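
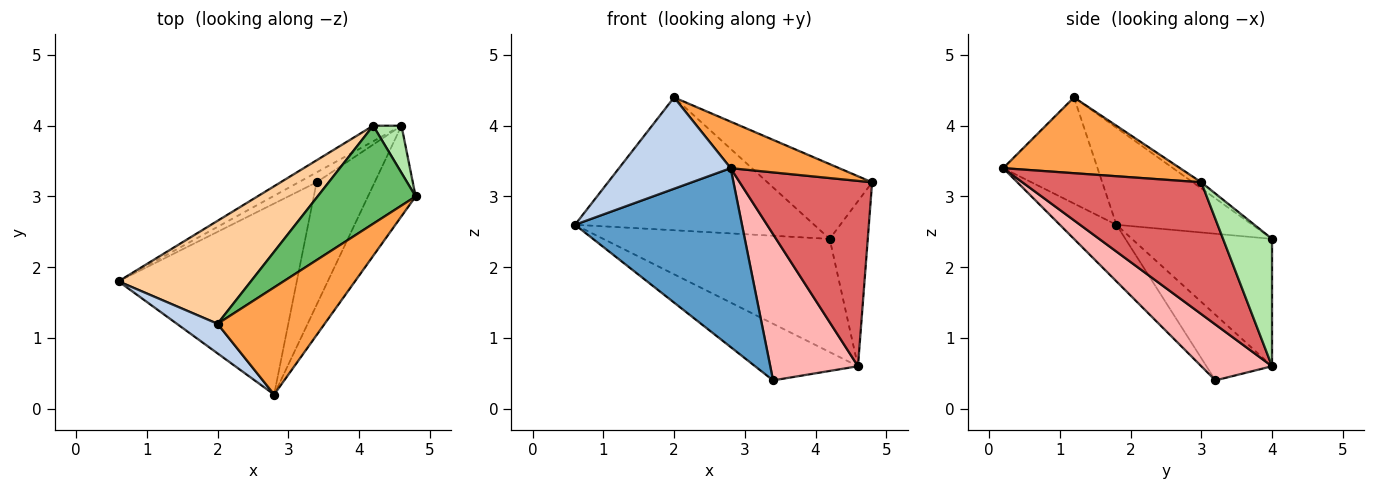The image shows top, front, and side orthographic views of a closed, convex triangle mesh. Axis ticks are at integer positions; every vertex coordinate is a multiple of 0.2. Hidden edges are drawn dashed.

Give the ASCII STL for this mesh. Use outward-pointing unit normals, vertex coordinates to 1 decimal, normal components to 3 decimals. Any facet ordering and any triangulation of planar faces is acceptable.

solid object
 facet normal -0.226 -0.666 -0.711
  outer loop
   vertex 3.4 3.2 0.4
   vertex 2.8 0.2 3.4
   vertex 0.6 1.8 2.6
  endloop
 endfacet
 facet normal -0.627 -0.741 0.240
  outer loop
   vertex 2.0 1.2 4.4
   vertex 0.6 1.8 2.6
   vertex 2.8 0.2 3.4
  endloop
 endfacet
 facet normal 0.544 -0.334 0.769
  outer loop
   vertex 2.0 1.2 4.4
   vertex 2.8 0.2 3.4
   vertex 4.8 3.0 3.2
  endloop
 endfacet
 facet normal -0.410 0.721 0.559
  outer loop
   vertex 4.2 4.0 2.4
   vertex 0.6 1.8 2.6
   vertex 2.0 1.2 4.4
  endloop
 endfacet
 facet normal -0.049 0.606 0.794
  outer loop
   vertex 4.2 4.0 2.4
   vertex 2.0 1.2 4.4
   vertex 4.8 3.0 3.2
  endloop
 endfacet
 facet normal 0.777 0.605 0.173
  outer loop
   vertex 4.6 4.0 0.6
   vertex 4.2 4.0 2.4
   vertex 4.8 3.0 3.2
  endloop
 endfacet
 facet normal 0.772 -0.571 -0.279
  outer loop
   vertex 4.6 4.0 0.6
   vertex 4.8 3.0 3.2
   vertex 2.8 0.2 3.4
  endloop
 endfacet
 facet normal 0.526 -0.652 -0.547
  outer loop
   vertex 4.6 4.0 0.6
   vertex 2.8 0.2 3.4
   vertex 3.4 3.2 0.4
  endloop
 endfacet
 facet normal -0.532 0.834 -0.146
  outer loop
   vertex 4.6 4.0 0.6
   vertex 3.4 3.2 0.4
   vertex 0.6 1.8 2.6
  endloop
 endfacet
 facet normal -0.523 0.845 -0.116
  outer loop
   vertex 4.6 4.0 0.6
   vertex 0.6 1.8 2.6
   vertex 4.2 4.0 2.4
  endloop
 endfacet
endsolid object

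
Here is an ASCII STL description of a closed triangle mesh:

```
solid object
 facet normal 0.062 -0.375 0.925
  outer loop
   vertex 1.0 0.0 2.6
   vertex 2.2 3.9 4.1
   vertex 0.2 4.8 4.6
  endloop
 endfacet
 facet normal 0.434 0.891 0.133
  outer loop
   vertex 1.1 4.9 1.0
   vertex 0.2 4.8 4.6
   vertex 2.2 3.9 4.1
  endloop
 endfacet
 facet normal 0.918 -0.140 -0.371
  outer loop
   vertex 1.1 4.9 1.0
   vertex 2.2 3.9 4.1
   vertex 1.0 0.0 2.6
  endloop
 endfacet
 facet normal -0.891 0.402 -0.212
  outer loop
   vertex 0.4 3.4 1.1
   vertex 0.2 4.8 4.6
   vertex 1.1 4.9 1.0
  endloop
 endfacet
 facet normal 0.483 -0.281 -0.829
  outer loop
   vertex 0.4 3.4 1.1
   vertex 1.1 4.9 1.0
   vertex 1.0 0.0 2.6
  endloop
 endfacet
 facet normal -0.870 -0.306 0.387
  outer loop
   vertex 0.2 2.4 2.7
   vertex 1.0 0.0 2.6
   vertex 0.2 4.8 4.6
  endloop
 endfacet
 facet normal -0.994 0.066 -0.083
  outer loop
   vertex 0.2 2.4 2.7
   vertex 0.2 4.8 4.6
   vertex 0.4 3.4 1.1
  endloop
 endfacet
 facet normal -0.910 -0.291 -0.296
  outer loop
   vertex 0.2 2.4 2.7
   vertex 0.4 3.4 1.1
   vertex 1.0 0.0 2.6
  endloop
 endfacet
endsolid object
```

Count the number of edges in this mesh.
12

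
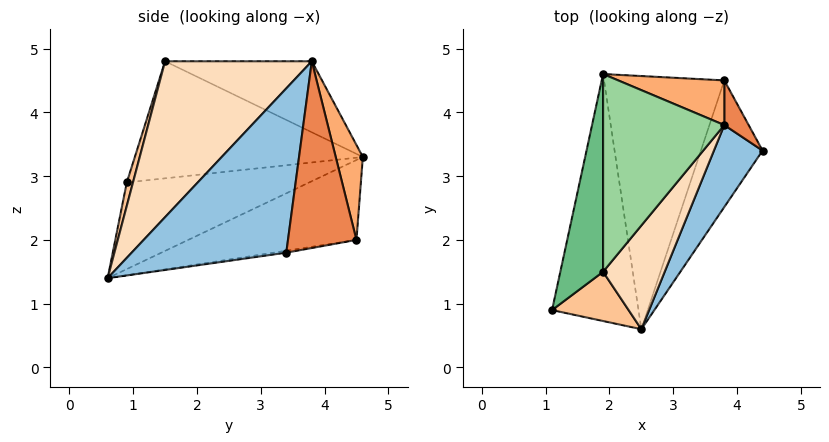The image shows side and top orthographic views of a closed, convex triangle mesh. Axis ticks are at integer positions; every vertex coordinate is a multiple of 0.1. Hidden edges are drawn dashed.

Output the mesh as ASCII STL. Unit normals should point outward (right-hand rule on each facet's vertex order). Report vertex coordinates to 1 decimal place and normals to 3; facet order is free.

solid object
 facet normal -0.690 0.224 -0.689
  outer loop
   vertex 2.5 0.6 1.4
   vertex 1.1 0.9 2.9
   vertex 1.9 4.6 3.3
  endloop
 endfacet
 facet normal 0.789 -0.569 0.234
  outer loop
   vertex 2.5 0.6 1.4
   vertex 4.4 3.4 1.8
   vertex 3.8 3.8 4.8
  endloop
 endfacet
 facet normal -0.031 0.162 -0.986
  outer loop
   vertex 3.8 4.5 2.0
   vertex 4.4 3.4 1.8
   vertex 2.5 0.6 1.4
  endloop
 endfacet
 facet normal -0.528 0.298 -0.795
  outer loop
   vertex 3.8 4.5 2.0
   vertex 2.5 0.6 1.4
   vertex 1.9 4.6 3.3
  endloop
 endfacet
 facet normal 0.881 0.460 0.115
  outer loop
   vertex 3.8 4.5 2.0
   vertex 3.8 3.8 4.8
   vertex 4.4 3.4 1.8
  endloop
 endfacet
 facet normal 0.212 0.948 0.237
  outer loop
   vertex 3.8 4.5 2.0
   vertex 1.9 4.6 3.3
   vertex 3.8 3.8 4.8
  endloop
 endfacet
 facet normal 0.082 -0.960 0.269
  outer loop
   vertex 1.9 1.5 4.8
   vertex 1.1 0.9 2.9
   vertex 2.5 0.6 1.4
  endloop
 endfacet
 facet normal 0.737 -0.609 0.291
  outer loop
   vertex 1.9 1.5 4.8
   vertex 2.5 0.6 1.4
   vertex 3.8 3.8 4.8
  endloop
 endfacet
 facet normal -0.927 0.164 0.338
  outer loop
   vertex 1.9 1.5 4.8
   vertex 1.9 4.6 3.3
   vertex 1.1 0.9 2.9
  endloop
 endfacet
 facet normal -0.466 0.385 0.796
  outer loop
   vertex 1.9 1.5 4.8
   vertex 3.8 3.8 4.8
   vertex 1.9 4.6 3.3
  endloop
 endfacet
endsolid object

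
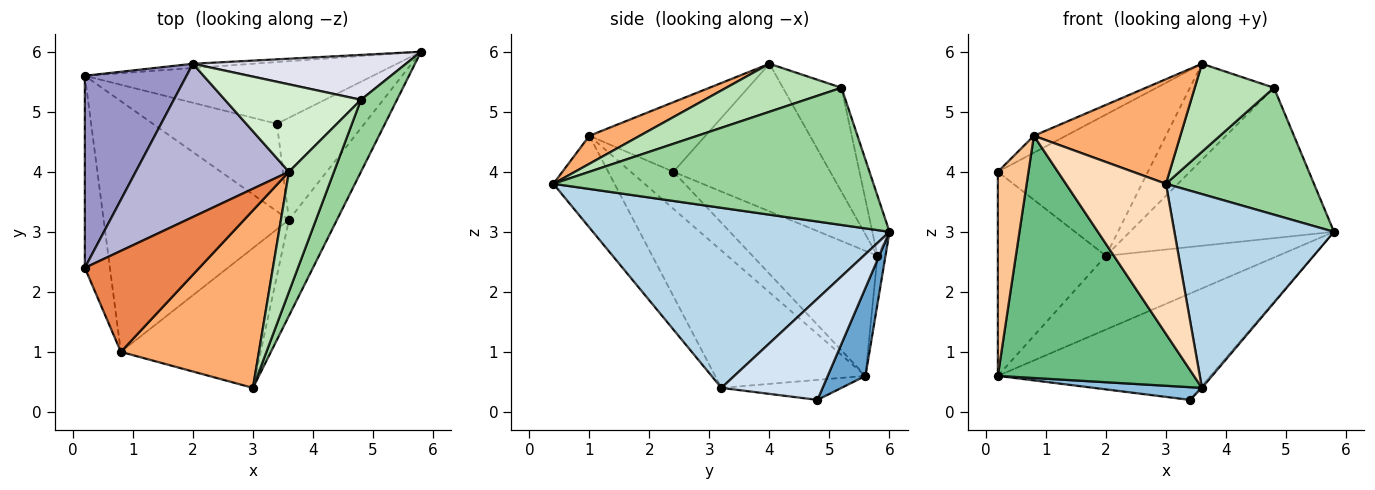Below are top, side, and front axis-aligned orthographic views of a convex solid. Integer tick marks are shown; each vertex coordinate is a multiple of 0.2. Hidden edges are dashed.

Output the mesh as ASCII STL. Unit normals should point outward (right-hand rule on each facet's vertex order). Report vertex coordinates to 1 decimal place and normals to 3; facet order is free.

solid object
 facet normal 0.152 0.855 -0.496
  outer loop
   vertex 0.2 5.6 0.6
   vertex 5.8 6.0 3.0
   vertex 3.4 4.8 0.2
  endloop
 endfacet
 facet normal -0.158 -0.142 -0.977
  outer loop
   vertex 3.6 3.2 0.4
   vertex 0.2 5.6 0.6
   vertex 3.4 4.8 0.2
  endloop
 endfacet
 facet normal 0.857 -0.461 -0.229
  outer loop
   vertex 3.6 3.2 0.4
   vertex 5.8 6.0 3.0
   vertex 3.0 0.4 3.8
  endloop
 endfacet
 facet normal 0.756 0.013 -0.654
  outer loop
   vertex 3.6 3.2 0.4
   vertex 3.4 4.8 0.2
   vertex 5.8 6.0 3.0
  endloop
 endfacet
 facet normal -0.514 0.142 0.846
  outer loop
   vertex 0.8 1.0 4.6
   vertex 3.6 4.0 5.8
   vertex 0.2 2.4 4.0
  endloop
 endfacet
 facet normal 0.172 -0.500 0.849
  outer loop
   vertex 0.8 1.0 4.6
   vertex 3.0 0.4 3.8
   vertex 3.6 4.0 5.8
  endloop
 endfacet
 facet normal -0.712 -0.511 -0.481
  outer loop
   vertex 0.8 1.0 4.6
   vertex 0.2 2.4 4.0
   vertex 0.2 5.6 0.6
  endloop
 endfacet
 facet normal -0.408 -0.668 -0.622
  outer loop
   vertex 0.8 1.0 4.6
   vertex 3.6 3.2 0.4
   vertex 3.0 0.4 3.8
  endloop
 endfacet
 facet normal -0.470 -0.613 -0.635
  outer loop
   vertex 0.8 1.0 4.6
   vertex 0.2 5.6 0.6
   vertex 3.6 3.2 0.4
  endloop
 endfacet
 facet normal 0.883 -0.408 0.232
  outer loop
   vertex 4.8 5.2 5.4
   vertex 3.0 0.4 3.8
   vertex 5.8 6.0 3.0
  endloop
 endfacet
 facet normal 0.652 -0.448 0.611
  outer loop
   vertex 4.8 5.2 5.4
   vertex 3.6 4.0 5.8
   vertex 3.0 0.4 3.8
  endloop
 endfacet
 facet normal -0.458 0.657 0.599
  outer loop
   vertex 2.0 5.8 2.6
   vertex 3.6 4.0 5.8
   vertex 4.8 5.2 5.4
  endloop
 endfacet
 facet normal -0.644 0.557 0.524
  outer loop
   vertex 2.0 5.8 2.6
   vertex 0.2 5.6 0.6
   vertex 0.2 2.4 4.0
  endloop
 endfacet
 facet normal -0.578 0.553 0.600
  outer loop
   vertex 2.0 5.8 2.6
   vertex 0.2 2.4 4.0
   vertex 3.6 4.0 5.8
  endloop
 endfacet
 facet normal -0.046 0.997 -0.058
  outer loop
   vertex 2.0 5.8 2.6
   vertex 5.8 6.0 3.0
   vertex 0.2 5.6 0.6
  endloop
 endfacet
 facet normal -0.080 0.955 0.285
  outer loop
   vertex 2.0 5.8 2.6
   vertex 4.8 5.2 5.4
   vertex 5.8 6.0 3.0
  endloop
 endfacet
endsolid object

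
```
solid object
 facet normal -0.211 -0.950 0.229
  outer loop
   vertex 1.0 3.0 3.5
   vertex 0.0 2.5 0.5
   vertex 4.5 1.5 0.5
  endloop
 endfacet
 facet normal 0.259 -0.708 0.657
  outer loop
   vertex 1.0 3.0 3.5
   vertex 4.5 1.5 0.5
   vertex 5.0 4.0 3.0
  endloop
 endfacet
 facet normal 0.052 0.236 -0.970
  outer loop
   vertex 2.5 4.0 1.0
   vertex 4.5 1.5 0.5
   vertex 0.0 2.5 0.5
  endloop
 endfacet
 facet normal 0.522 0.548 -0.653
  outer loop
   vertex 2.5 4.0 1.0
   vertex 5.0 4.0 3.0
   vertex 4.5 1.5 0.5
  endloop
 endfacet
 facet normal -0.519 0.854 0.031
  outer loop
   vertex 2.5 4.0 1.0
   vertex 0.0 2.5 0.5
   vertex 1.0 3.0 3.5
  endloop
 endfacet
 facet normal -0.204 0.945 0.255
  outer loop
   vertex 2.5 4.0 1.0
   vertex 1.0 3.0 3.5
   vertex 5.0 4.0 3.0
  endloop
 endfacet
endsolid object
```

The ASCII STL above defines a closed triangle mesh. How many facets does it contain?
6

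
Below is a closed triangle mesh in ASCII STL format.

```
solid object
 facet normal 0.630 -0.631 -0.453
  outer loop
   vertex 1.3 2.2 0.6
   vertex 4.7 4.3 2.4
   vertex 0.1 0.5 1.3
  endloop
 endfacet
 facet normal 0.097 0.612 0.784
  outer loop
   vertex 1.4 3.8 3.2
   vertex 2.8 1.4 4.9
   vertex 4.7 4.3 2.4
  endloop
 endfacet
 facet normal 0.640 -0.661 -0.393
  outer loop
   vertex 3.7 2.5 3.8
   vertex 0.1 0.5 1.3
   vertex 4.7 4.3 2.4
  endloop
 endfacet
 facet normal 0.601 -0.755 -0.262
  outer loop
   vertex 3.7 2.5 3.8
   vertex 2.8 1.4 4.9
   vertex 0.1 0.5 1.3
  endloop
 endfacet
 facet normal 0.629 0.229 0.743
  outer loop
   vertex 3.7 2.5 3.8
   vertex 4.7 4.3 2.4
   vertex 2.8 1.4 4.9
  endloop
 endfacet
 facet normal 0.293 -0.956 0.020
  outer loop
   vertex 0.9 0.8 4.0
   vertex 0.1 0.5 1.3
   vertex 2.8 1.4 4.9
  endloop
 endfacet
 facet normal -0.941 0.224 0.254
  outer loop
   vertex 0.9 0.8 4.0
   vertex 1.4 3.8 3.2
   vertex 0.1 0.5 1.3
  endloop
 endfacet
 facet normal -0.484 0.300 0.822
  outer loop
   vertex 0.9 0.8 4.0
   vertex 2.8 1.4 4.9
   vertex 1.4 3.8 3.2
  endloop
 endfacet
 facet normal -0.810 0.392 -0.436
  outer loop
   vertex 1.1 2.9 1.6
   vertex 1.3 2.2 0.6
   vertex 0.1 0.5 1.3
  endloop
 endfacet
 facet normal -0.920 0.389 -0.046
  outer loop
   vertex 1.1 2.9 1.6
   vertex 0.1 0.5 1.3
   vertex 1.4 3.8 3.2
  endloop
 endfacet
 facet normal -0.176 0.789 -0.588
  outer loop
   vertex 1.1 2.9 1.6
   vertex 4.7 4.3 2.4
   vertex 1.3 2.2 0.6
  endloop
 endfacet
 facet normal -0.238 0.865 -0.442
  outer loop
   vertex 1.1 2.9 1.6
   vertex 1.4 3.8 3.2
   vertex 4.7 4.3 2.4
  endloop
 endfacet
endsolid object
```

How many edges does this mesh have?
18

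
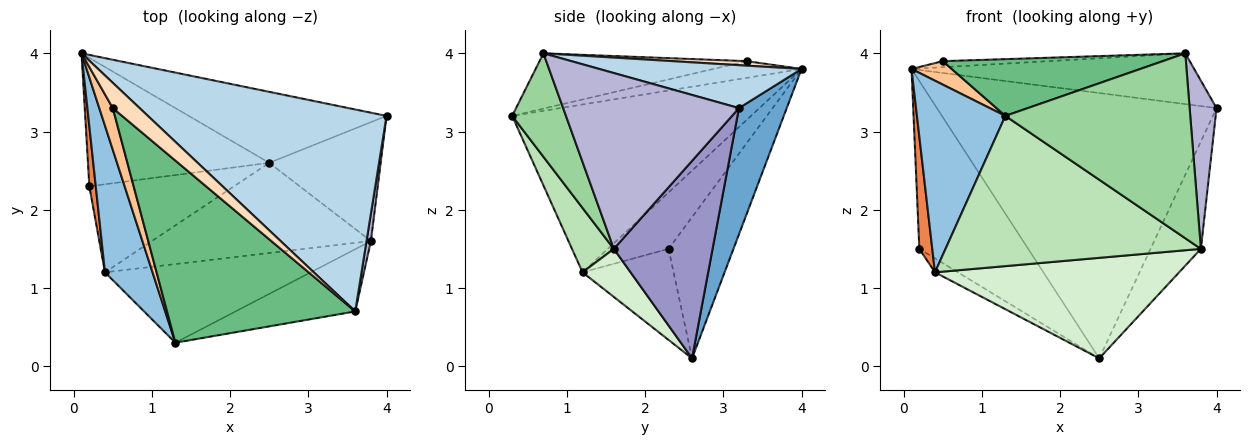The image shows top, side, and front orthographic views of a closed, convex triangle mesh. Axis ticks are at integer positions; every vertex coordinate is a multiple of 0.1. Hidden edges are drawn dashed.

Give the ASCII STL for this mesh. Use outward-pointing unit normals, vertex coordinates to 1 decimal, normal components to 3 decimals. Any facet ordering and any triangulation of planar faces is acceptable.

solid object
 facet normal 0.163 0.953 -0.255
  outer loop
   vertex 2.5 2.6 0.1
   vertex 0.1 4.0 3.8
   vertex 4.0 3.2 3.3
  endloop
 endfacet
 facet normal -0.906 -0.336 0.257
  outer loop
   vertex 0.4 1.2 1.2
   vertex 1.3 0.3 3.2
   vertex 0.1 4.0 3.8
  endloop
 endfacet
 facet normal 0.172 0.240 0.955
  outer loop
   vertex 3.6 0.7 4.0
   vertex 4.0 3.2 3.3
   vertex 0.1 4.0 3.8
  endloop
 endfacet
 facet normal -0.428 0.718 -0.549
  outer loop
   vertex 0.2 2.3 1.5
   vertex 0.1 4.0 3.8
   vertex 2.5 2.6 0.1
  endloop
 endfacet
 facet normal -0.972 -0.207 0.111
  outer loop
   vertex 0.2 2.3 1.5
   vertex 0.4 1.2 1.2
   vertex 0.1 4.0 3.8
  endloop
 endfacet
 facet normal -0.528 0.133 -0.839
  outer loop
   vertex 0.2 2.3 1.5
   vertex 2.5 2.6 0.1
   vertex 0.4 1.2 1.2
  endloop
 endfacet
 facet normal -0.732 -0.334 0.593
  outer loop
   vertex 0.5 3.3 3.9
   vertex 0.1 4.0 3.8
   vertex 1.3 0.3 3.2
  endloop
 endfacet
 facet normal 0.161 0.229 0.960
  outer loop
   vertex 0.5 3.3 3.9
   vertex 3.6 0.7 4.0
   vertex 0.1 4.0 3.8
  endloop
 endfacet
 facet normal -0.270 -0.286 0.919
  outer loop
   vertex 0.5 3.3 3.9
   vertex 1.3 0.3 3.2
   vertex 3.6 0.7 4.0
  endloop
 endfacet
 facet normal 0.266 -0.914 -0.308
  outer loop
   vertex 3.8 1.6 1.5
   vertex 3.6 0.7 4.0
   vertex 1.3 0.3 3.2
  endloop
 endfacet
 facet normal 0.144 -0.877 -0.459
  outer loop
   vertex 3.8 1.6 1.5
   vertex 1.3 0.3 3.2
   vertex 0.4 1.2 1.2
  endloop
 endfacet
 facet normal 0.145 -0.737 -0.661
  outer loop
   vertex 3.8 1.6 1.5
   vertex 0.4 1.2 1.2
   vertex 2.5 2.6 0.1
  endloop
 endfacet
 facet normal 0.796 0.406 -0.449
  outer loop
   vertex 3.8 1.6 1.5
   vertex 2.5 2.6 0.1
   vertex 4.0 3.2 3.3
  endloop
 endfacet
 facet normal 0.988 -0.151 0.025
  outer loop
   vertex 3.8 1.6 1.5
   vertex 4.0 3.2 3.3
   vertex 3.6 0.7 4.0
  endloop
 endfacet
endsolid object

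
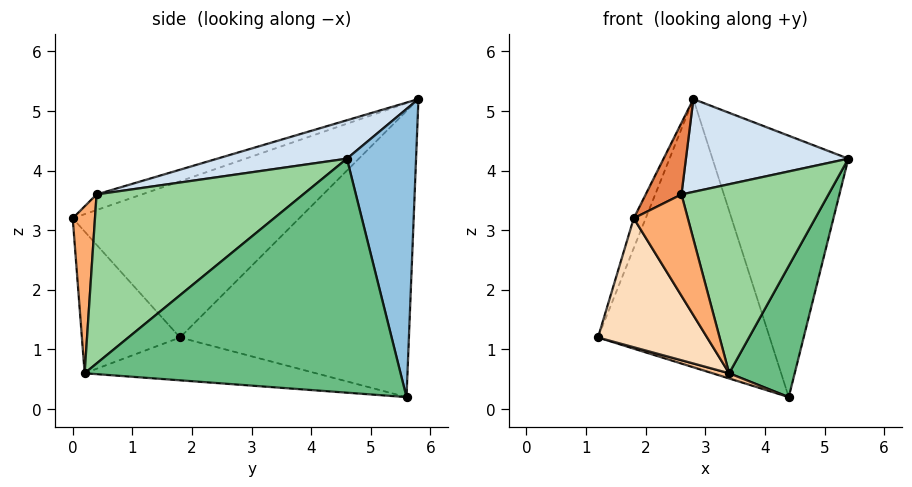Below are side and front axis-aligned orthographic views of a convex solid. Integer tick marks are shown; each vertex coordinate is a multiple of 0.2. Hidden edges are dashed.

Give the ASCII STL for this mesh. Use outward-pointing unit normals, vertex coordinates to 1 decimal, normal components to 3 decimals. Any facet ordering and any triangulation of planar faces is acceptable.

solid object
 facet normal -0.770 0.578 -0.270
  outer loop
   vertex 4.4 5.6 0.2
   vertex 1.2 1.8 1.2
   vertex 2.8 5.8 5.2
  endloop
 endfacet
 facet normal 0.451 0.886 0.109
  outer loop
   vertex 4.4 5.6 0.2
   vertex 2.8 5.8 5.2
   vertex 5.4 4.6 4.2
  endloop
 endfacet
 facet normal -0.943 0.050 0.328
  outer loop
   vertex 1.8 0.0 3.2
   vertex 2.8 5.8 5.2
   vertex 1.2 1.8 1.2
  endloop
 endfacet
 facet normal 0.227 -0.284 0.931
  outer loop
   vertex 2.6 0.4 3.6
   vertex 5.4 4.6 4.2
   vertex 2.8 5.8 5.2
  endloop
 endfacet
 facet normal -0.326 -0.257 0.910
  outer loop
   vertex 2.6 0.4 3.6
   vertex 2.8 5.8 5.2
   vertex 1.8 0.0 3.2
  endloop
 endfacet
 facet normal 0.376 -0.913 0.161
  outer loop
   vertex 3.4 0.2 0.6
   vertex 2.6 0.4 3.6
   vertex 1.8 0.0 3.2
  endloop
 endfacet
 facet normal -0.277 -0.020 -0.961
  outer loop
   vertex 3.4 0.2 0.6
   vertex 1.2 1.8 1.2
   vertex 4.4 5.6 0.2
  endloop
 endfacet
 facet normal -0.605 -0.673 -0.424
  outer loop
   vertex 3.4 0.2 0.6
   vertex 1.8 0.0 3.2
   vertex 1.2 1.8 1.2
  endloop
 endfacet
 facet normal 0.939 -0.195 -0.283
  outer loop
   vertex 3.4 0.2 0.6
   vertex 4.4 5.6 0.2
   vertex 5.4 4.6 4.2
  endloop
 endfacet
 facet normal 0.789 -0.562 0.248
  outer loop
   vertex 3.4 0.2 0.6
   vertex 5.4 4.6 4.2
   vertex 2.6 0.4 3.6
  endloop
 endfacet
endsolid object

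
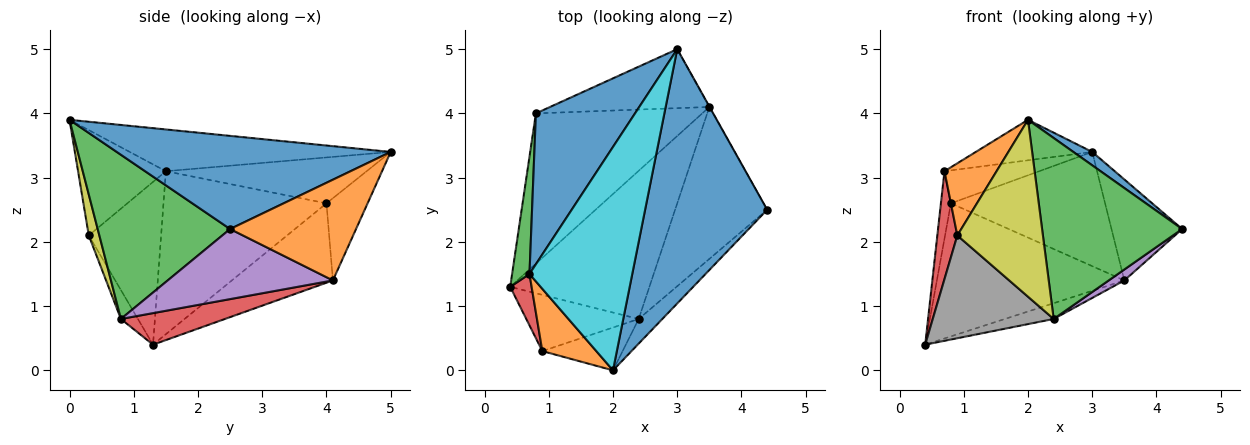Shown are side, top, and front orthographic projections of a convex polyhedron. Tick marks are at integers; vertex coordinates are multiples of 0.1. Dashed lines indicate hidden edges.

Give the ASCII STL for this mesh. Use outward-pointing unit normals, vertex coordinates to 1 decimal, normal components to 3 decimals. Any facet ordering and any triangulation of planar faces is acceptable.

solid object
 facet normal 0.606 -0.042 0.794
  outer loop
   vertex 2.0 0.0 3.9
   vertex 4.4 2.5 2.2
   vertex 3.0 5.0 3.4
  endloop
 endfacet
 facet normal 0.872 0.489 -0.002
  outer loop
   vertex 3.5 4.1 1.4
   vertex 3.0 5.0 3.4
   vertex 4.4 2.5 2.2
  endloop
 endfacet
 facet normal 0.684 -0.723 -0.098
  outer loop
   vertex 2.4 0.8 0.8
   vertex 4.4 2.5 2.2
   vertex 2.0 0.0 3.9
  endloop
 endfacet
 facet normal 0.220 0.103 -0.970
  outer loop
   vertex 2.4 0.8 0.8
   vertex 0.4 1.3 0.4
   vertex 3.5 4.1 1.4
  endloop
 endfacet
 facet normal 0.605 -0.057 -0.794
  outer loop
   vertex 2.4 0.8 0.8
   vertex 3.5 4.1 1.4
   vertex 4.4 2.5 2.2
  endloop
 endfacet
 facet normal -0.336 0.624 -0.705
  outer loop
   vertex 0.8 4.0 2.6
   vertex 3.5 4.1 1.4
   vertex 0.4 1.3 0.4
  endloop
 endfacet
 facet normal -0.231 0.864 -0.447
  outer loop
   vertex 0.8 4.0 2.6
   vertex 3.0 5.0 3.4
   vertex 3.5 4.1 1.4
  endloop
 endfacet
 facet normal -0.122 -0.871 -0.476
  outer loop
   vertex 0.9 0.3 2.1
   vertex 0.4 1.3 0.4
   vertex 2.4 0.8 0.8
  endloop
 endfacet
 facet normal 0.119 -0.965 -0.234
  outer loop
   vertex 0.9 0.3 2.1
   vertex 2.4 0.8 0.8
   vertex 2.0 0.0 3.9
  endloop
 endfacet
 facet normal -0.371 0.166 0.914
  outer loop
   vertex 0.7 1.5 3.1
   vertex 2.0 0.0 3.9
   vertex 3.0 5.0 3.4
  endloop
 endfacet
 facet normal -0.412 0.195 0.890
  outer loop
   vertex 0.7 1.5 3.1
   vertex 3.0 5.0 3.4
   vertex 0.8 4.0 2.6
  endloop
 endfacet
 facet normal -0.787 -0.467 0.403
  outer loop
   vertex 0.7 1.5 3.1
   vertex 0.9 0.3 2.1
   vertex 2.0 0.0 3.9
  endloop
 endfacet
 facet normal -0.993 0.061 0.106
  outer loop
   vertex 0.7 1.5 3.1
   vertex 0.8 4.0 2.6
   vertex 0.4 1.3 0.4
  endloop
 endfacet
 facet normal -0.956 -0.264 0.126
  outer loop
   vertex 0.7 1.5 3.1
   vertex 0.4 1.3 0.4
   vertex 0.9 0.3 2.1
  endloop
 endfacet
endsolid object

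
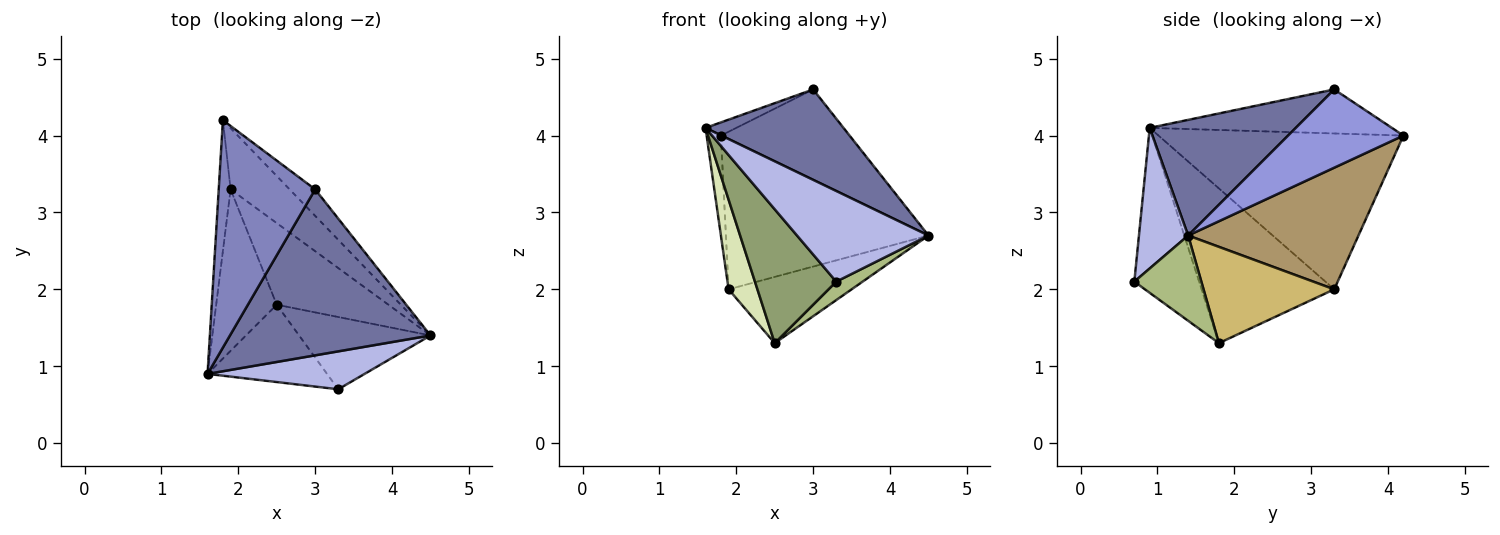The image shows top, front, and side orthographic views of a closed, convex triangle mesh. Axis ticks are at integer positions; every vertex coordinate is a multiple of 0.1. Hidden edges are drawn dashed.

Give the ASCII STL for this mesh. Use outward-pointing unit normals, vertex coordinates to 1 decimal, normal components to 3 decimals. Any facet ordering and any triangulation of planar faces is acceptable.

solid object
 facet normal 0.452 -0.427 0.783
  outer loop
   vertex 3.0 3.3 4.6
   vertex 1.6 0.9 4.1
   vertex 4.5 1.4 2.7
  endloop
 endfacet
 facet normal -0.415 0.053 0.908
  outer loop
   vertex 3.0 3.3 4.6
   vertex 1.8 4.2 4.0
   vertex 1.6 0.9 4.1
  endloop
 endfacet
 facet normal 0.652 0.728 -0.213
  outer loop
   vertex 3.0 3.3 4.6
   vertex 4.5 1.4 2.7
   vertex 1.8 4.2 4.0
  endloop
 endfacet
 facet normal 0.326 -0.872 0.365
  outer loop
   vertex 3.3 0.7 2.1
   vertex 4.5 1.4 2.7
   vertex 1.6 0.9 4.1
  endloop
 endfacet
 facet normal -0.568 -0.713 -0.412
  outer loop
   vertex 3.3 0.7 2.1
   vertex 1.6 0.9 4.1
   vertex 2.5 1.8 1.3
  endloop
 endfacet
 facet normal 0.532 -0.209 -0.820
  outer loop
   vertex 3.3 0.7 2.1
   vertex 2.5 1.8 1.3
   vertex 4.5 1.4 2.7
  endloop
 endfacet
 facet normal -0.995 0.058 -0.076
  outer loop
   vertex 1.9 3.3 2.0
   vertex 1.6 0.9 4.1
   vertex 1.8 4.2 4.0
  endloop
 endfacet
 facet normal -0.913 -0.198 -0.357
  outer loop
   vertex 1.9 3.3 2.0
   vertex 2.5 1.8 1.3
   vertex 1.6 0.9 4.1
  endloop
 endfacet
 facet normal 0.614 0.731 -0.298
  outer loop
   vertex 1.9 3.3 2.0
   vertex 1.8 4.2 4.0
   vertex 4.5 1.4 2.7
  endloop
 endfacet
 facet normal 0.556 0.524 -0.645
  outer loop
   vertex 1.9 3.3 2.0
   vertex 4.5 1.4 2.7
   vertex 2.5 1.8 1.3
  endloop
 endfacet
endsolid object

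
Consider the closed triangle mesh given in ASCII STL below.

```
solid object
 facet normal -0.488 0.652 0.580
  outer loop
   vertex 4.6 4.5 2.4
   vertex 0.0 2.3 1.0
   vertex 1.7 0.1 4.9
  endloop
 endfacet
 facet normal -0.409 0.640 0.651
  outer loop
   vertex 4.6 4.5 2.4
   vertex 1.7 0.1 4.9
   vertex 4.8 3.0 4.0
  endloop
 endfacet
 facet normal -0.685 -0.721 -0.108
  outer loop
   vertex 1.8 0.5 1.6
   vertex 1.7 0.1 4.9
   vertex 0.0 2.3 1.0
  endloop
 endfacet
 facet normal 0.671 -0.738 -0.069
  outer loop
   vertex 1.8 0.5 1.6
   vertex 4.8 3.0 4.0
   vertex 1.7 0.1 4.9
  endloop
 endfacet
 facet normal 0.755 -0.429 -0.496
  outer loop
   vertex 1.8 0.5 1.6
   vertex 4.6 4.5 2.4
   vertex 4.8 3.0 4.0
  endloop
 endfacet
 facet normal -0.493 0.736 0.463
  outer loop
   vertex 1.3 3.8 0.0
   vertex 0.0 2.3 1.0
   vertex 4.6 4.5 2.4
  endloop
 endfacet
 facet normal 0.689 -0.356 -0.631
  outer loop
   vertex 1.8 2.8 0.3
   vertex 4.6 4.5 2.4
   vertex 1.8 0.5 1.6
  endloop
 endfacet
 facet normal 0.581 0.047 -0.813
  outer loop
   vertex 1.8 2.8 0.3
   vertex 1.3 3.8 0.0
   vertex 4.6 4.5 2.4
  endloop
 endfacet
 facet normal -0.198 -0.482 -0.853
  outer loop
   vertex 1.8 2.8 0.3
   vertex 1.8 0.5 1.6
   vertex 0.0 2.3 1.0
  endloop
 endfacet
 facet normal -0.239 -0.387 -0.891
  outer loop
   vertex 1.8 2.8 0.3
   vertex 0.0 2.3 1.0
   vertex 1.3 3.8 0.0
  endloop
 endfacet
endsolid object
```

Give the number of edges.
15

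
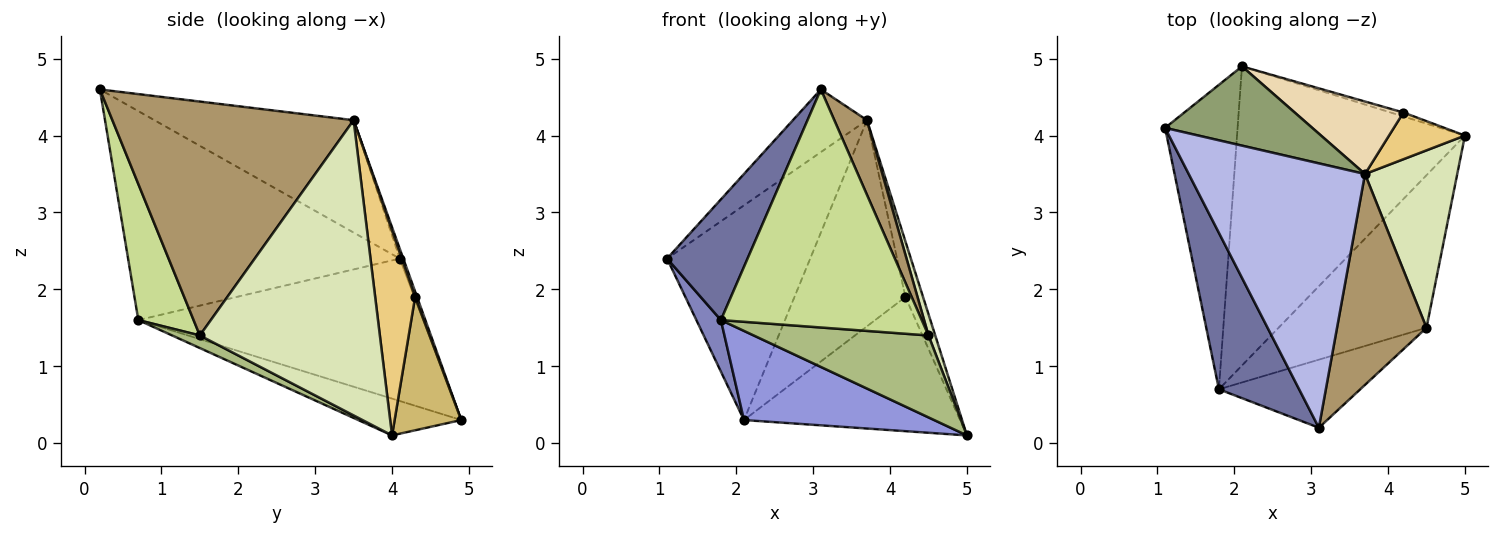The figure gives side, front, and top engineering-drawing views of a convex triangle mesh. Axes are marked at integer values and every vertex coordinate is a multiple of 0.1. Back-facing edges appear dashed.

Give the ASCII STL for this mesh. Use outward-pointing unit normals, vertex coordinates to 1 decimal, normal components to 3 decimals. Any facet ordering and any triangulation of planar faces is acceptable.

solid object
 facet normal -0.900 -0.267 0.345
  outer loop
   vertex 1.8 0.7 1.6
   vertex 3.1 0.2 4.6
   vertex 1.1 4.1 2.4
  endloop
 endfacet
 facet normal -0.889 -0.077 -0.452
  outer loop
   vertex 1.8 0.7 1.6
   vertex 1.1 4.1 2.4
   vertex 2.1 4.9 0.3
  endloop
 endfacet
 facet normal -0.153 -0.282 -0.947
  outer loop
   vertex 1.8 0.7 1.6
   vertex 2.1 4.9 0.3
   vertex 5.0 4.0 0.1
  endloop
 endfacet
 facet normal -0.527 0.196 0.827
  outer loop
   vertex 3.7 3.5 4.2
   vertex 1.1 4.1 2.4
   vertex 3.1 0.2 4.6
  endloop
 endfacet
 facet normal -0.023 0.938 0.346
  outer loop
   vertex 3.7 3.5 4.2
   vertex 2.1 4.9 0.3
   vertex 1.1 4.1 2.4
  endloop
 endfacet
 facet normal 0.075 -0.472 -0.879
  outer loop
   vertex 4.5 1.5 1.4
   vertex 1.8 0.7 1.6
   vertex 5.0 4.0 0.1
  endloop
 endfacet
 facet normal 0.256 -0.930 -0.266
  outer loop
   vertex 4.5 1.5 1.4
   vertex 3.1 0.2 4.6
   vertex 1.8 0.7 1.6
  endloop
 endfacet
 facet normal 0.954 -0.036 0.298
  outer loop
   vertex 4.5 1.5 1.4
   vertex 5.0 4.0 0.1
   vertex 3.7 3.5 4.2
  endloop
 endfacet
 facet normal 0.927 -0.126 0.354
  outer loop
   vertex 4.5 1.5 1.4
   vertex 3.7 3.5 4.2
   vertex 3.1 0.2 4.6
  endloop
 endfacet
 facet normal 0.294 0.955 -0.028
  outer loop
   vertex 4.2 4.3 1.9
   vertex 5.0 4.0 0.1
   vertex 2.1 4.9 0.3
  endloop
 endfacet
 facet normal 0.866 0.382 0.321
  outer loop
   vertex 4.2 4.3 1.9
   vertex 3.7 3.5 4.2
   vertex 5.0 4.0 0.1
  endloop
 endfacet
 facet normal 0.017 0.943 0.332
  outer loop
   vertex 4.2 4.3 1.9
   vertex 2.1 4.9 0.3
   vertex 3.7 3.5 4.2
  endloop
 endfacet
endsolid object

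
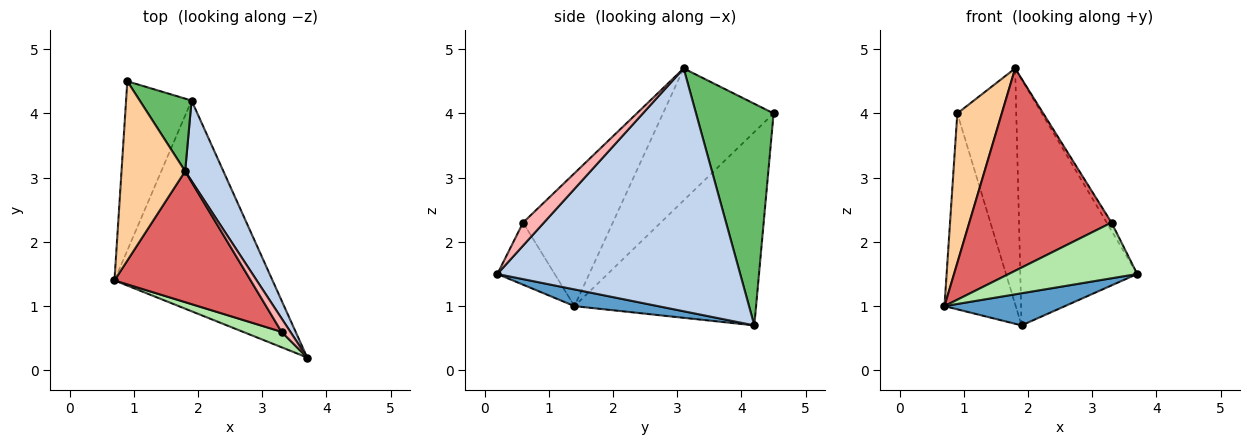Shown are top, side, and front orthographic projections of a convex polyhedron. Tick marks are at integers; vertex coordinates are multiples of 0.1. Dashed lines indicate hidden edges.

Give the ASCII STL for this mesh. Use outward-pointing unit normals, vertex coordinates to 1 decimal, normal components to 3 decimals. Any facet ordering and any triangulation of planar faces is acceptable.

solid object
 facet normal 0.104 -0.150 -0.983
  outer loop
   vertex 1.9 4.2 0.7
   vertex 3.7 0.2 1.5
   vertex 0.7 1.4 1.0
  endloop
 endfacet
 facet normal 0.892 0.430 0.140
  outer loop
   vertex 1.8 3.1 4.7
   vertex 3.7 0.2 1.5
   vertex 1.9 4.2 0.7
  endloop
 endfacet
 facet normal -0.888 0.348 -0.301
  outer loop
   vertex 0.9 4.5 4.0
   vertex 1.9 4.2 0.7
   vertex 0.7 1.4 1.0
  endloop
 endfacet
 facet normal -0.847 -0.340 0.408
  outer loop
   vertex 0.9 4.5 4.0
   vertex 0.7 1.4 1.0
   vertex 1.8 3.1 4.7
  endloop
 endfacet
 facet normal 0.783 0.595 0.183
  outer loop
   vertex 0.9 4.5 4.0
   vertex 1.8 3.1 4.7
   vertex 1.9 4.2 0.7
  endloop
 endfacet
 facet normal -0.395 -0.885 0.245
  outer loop
   vertex 3.3 0.6 2.3
   vertex 0.7 1.4 1.0
   vertex 3.7 0.2 1.5
  endloop
 endfacet
 facet normal -0.468 -0.742 0.480
  outer loop
   vertex 3.3 0.6 2.3
   vertex 1.8 3.1 4.7
   vertex 0.7 1.4 1.0
  endloop
 endfacet
 facet normal 0.912 0.211 0.351
  outer loop
   vertex 3.3 0.6 2.3
   vertex 3.7 0.2 1.5
   vertex 1.8 3.1 4.7
  endloop
 endfacet
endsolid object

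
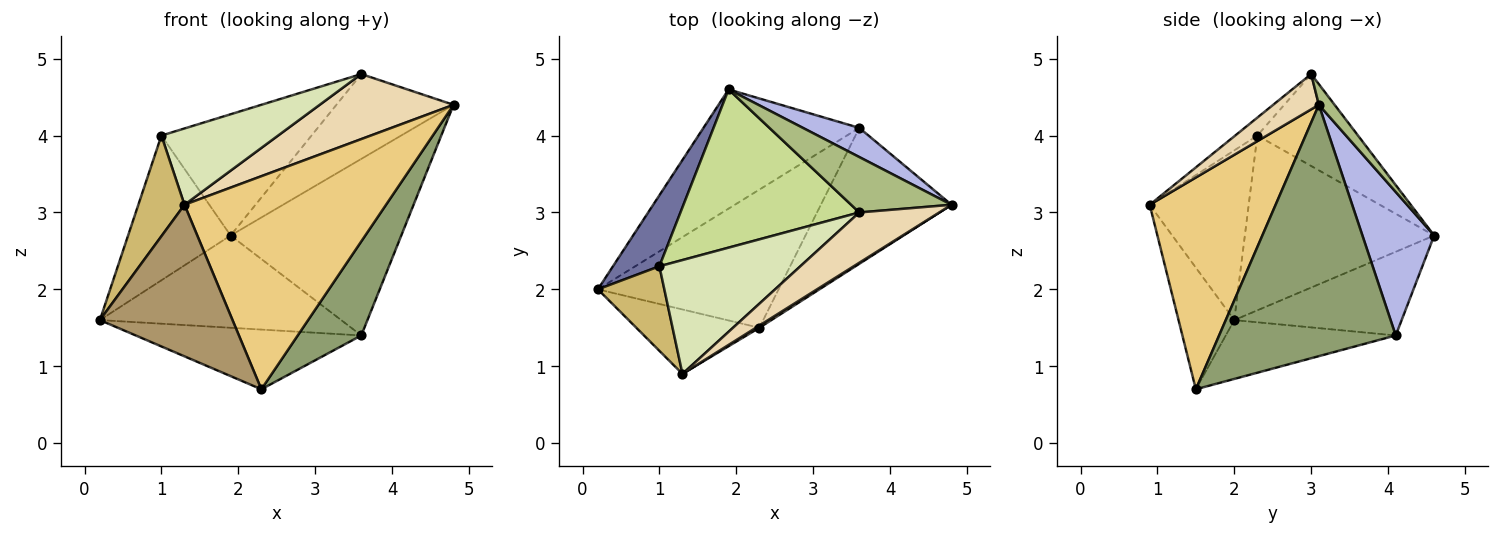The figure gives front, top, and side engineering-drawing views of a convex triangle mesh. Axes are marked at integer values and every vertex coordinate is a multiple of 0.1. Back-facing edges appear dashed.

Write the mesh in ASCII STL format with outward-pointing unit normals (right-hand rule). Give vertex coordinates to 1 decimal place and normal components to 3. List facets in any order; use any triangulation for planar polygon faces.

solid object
 facet normal -0.856 0.464 0.227
  outer loop
   vertex 1.0 2.3 4.0
   vertex 1.9 4.6 2.7
   vertex 0.2 2.0 1.6
  endloop
 endfacet
 facet normal -0.391 0.563 -0.728
  outer loop
   vertex 3.6 4.1 1.4
   vertex 0.2 2.0 1.6
   vertex 1.9 4.6 2.7
  endloop
 endfacet
 facet normal -0.286 0.380 -0.880
  outer loop
   vertex 3.6 4.1 1.4
   vertex 2.3 1.5 0.7
   vertex 0.2 2.0 1.6
  endloop
 endfacet
 facet normal 0.383 0.911 0.151
  outer loop
   vertex 3.6 4.1 1.4
   vertex 1.9 4.6 2.7
   vertex 4.8 3.1 4.4
  endloop
 endfacet
 facet normal 0.845 -0.304 -0.439
  outer loop
   vertex 3.6 4.1 1.4
   vertex 4.8 3.1 4.4
   vertex 2.3 1.5 0.7
  endloop
 endfacet
 facet normal 0.112 0.832 0.543
  outer loop
   vertex 3.6 3.0 4.8
   vertex 4.8 3.1 4.4
   vertex 1.9 4.6 2.7
  endloop
 endfacet
 facet normal -0.378 0.563 0.735
  outer loop
   vertex 3.6 3.0 4.8
   vertex 1.9 4.6 2.7
   vertex 1.0 2.3 4.0
  endloop
 endfacet
 facet normal -0.105 -0.554 0.826
  outer loop
   vertex 1.3 0.9 3.1
   vertex 3.6 3.0 4.8
   vertex 1.0 2.3 4.0
  endloop
 endfacet
 facet normal -0.361 -0.858 -0.365
  outer loop
   vertex 1.3 0.9 3.1
   vertex 0.2 2.0 1.6
   vertex 2.3 1.5 0.7
  endloop
 endfacet
 facet normal -0.854 -0.398 0.334
  outer loop
   vertex 1.3 0.9 3.1
   vertex 1.0 2.3 4.0
   vertex 0.2 2.0 1.6
  endloop
 endfacet
 facet normal 0.530 -0.848 0.009
  outer loop
   vertex 1.3 0.9 3.1
   vertex 2.3 1.5 0.7
   vertex 4.8 3.1 4.4
  endloop
 endfacet
 facet normal 0.261 -0.764 0.591
  outer loop
   vertex 1.3 0.9 3.1
   vertex 4.8 3.1 4.4
   vertex 3.6 3.0 4.8
  endloop
 endfacet
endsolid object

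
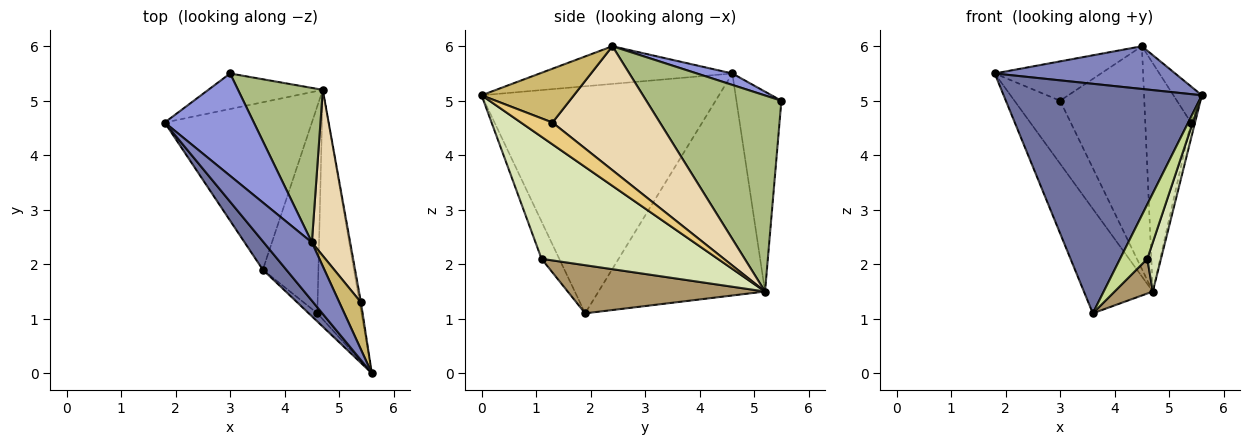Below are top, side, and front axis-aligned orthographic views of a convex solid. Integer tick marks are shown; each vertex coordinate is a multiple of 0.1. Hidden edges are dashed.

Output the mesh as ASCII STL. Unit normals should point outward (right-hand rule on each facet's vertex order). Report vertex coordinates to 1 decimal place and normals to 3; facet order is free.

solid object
 facet normal -0.765 -0.639 0.079
  outer loop
   vertex 3.6 1.9 1.1
   vertex 5.6 0.0 5.1
   vertex 1.8 4.6 5.5
  endloop
 endfacet
 facet normal -0.534 -0.500 0.682
  outer loop
   vertex 4.5 2.4 6.0
   vertex 1.8 4.6 5.5
   vertex 5.6 0.0 5.1
  endloop
 endfacet
 facet normal 0.119 0.356 0.927
  outer loop
   vertex 4.5 2.4 6.0
   vertex 3.0 5.5 5.0
   vertex 1.8 4.6 5.5
  endloop
 endfacet
 facet normal -0.651 0.661 -0.373
  outer loop
   vertex 4.7 5.2 1.5
   vertex 1.8 4.6 5.5
   vertex 3.0 5.5 5.0
  endloop
 endfacet
 facet normal -0.788 0.326 -0.522
  outer loop
   vertex 4.7 5.2 1.5
   vertex 3.6 1.9 1.1
   vertex 1.8 4.6 5.5
  endloop
 endfacet
 facet normal 0.797 0.497 0.344
  outer loop
   vertex 4.7 5.2 1.5
   vertex 3.0 5.5 5.0
   vertex 4.5 2.4 6.0
  endloop
 endfacet
 facet normal -0.541 -0.832 -0.125
  outer loop
   vertex 4.6 1.1 2.1
   vertex 5.6 0.0 5.1
   vertex 3.6 1.9 1.1
  endloop
 endfacet
 facet normal 0.938 -0.073 -0.339
  outer loop
   vertex 4.6 1.1 2.1
   vertex 4.7 5.2 1.5
   vertex 5.6 0.0 5.1
  endloop
 endfacet
 facet normal 0.649 -0.126 -0.750
  outer loop
   vertex 4.6 1.1 2.1
   vertex 3.6 1.9 1.1
   vertex 4.7 5.2 1.5
  endloop
 endfacet
 facet normal 0.892 0.275 0.358
  outer loop
   vertex 5.4 1.3 4.6
   vertex 4.5 2.4 6.0
   vertex 5.6 0.0 5.1
  endloop
 endfacet
 facet normal 0.990 0.128 -0.062
  outer loop
   vertex 5.4 1.3 4.6
   vertex 5.6 0.0 5.1
   vertex 4.7 5.2 1.5
  endloop
 endfacet
 facet normal 0.885 0.376 0.273
  outer loop
   vertex 5.4 1.3 4.6
   vertex 4.7 5.2 1.5
   vertex 4.5 2.4 6.0
  endloop
 endfacet
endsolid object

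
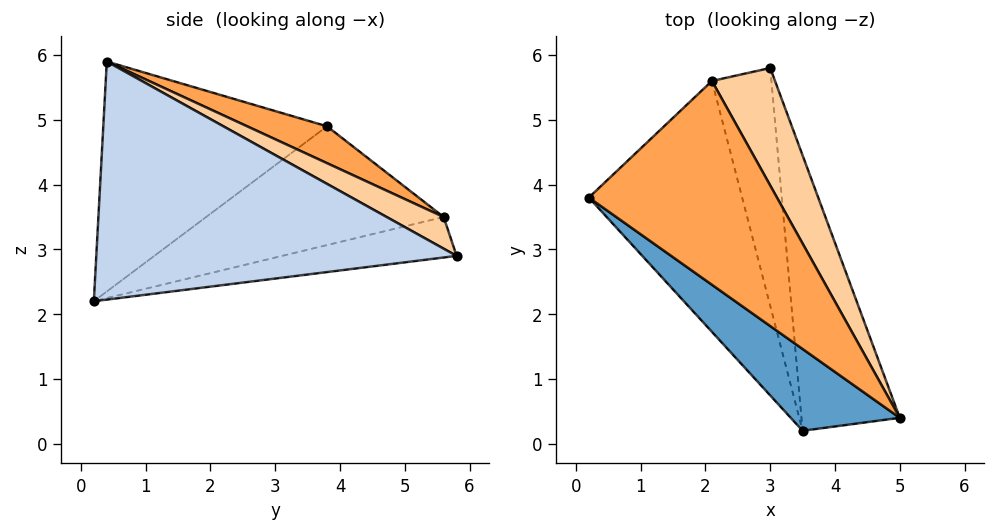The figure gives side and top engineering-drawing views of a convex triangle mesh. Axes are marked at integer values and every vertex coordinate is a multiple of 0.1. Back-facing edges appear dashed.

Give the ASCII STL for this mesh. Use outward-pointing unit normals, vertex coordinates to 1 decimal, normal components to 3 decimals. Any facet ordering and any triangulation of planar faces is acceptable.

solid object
 facet normal -0.593 -0.754 0.281
  outer loop
   vertex 3.5 0.2 2.2
   vertex 5.0 0.4 5.9
   vertex 0.2 3.8 4.9
  endloop
 endfacet
 facet normal 0.917 0.129 -0.379
  outer loop
   vertex 3.5 0.2 2.2
   vertex 3.0 5.8 2.9
   vertex 5.0 0.4 5.9
  endloop
 endfacet
 facet normal 0.168 0.489 0.856
  outer loop
   vertex 2.1 5.6 3.5
   vertex 0.2 3.8 4.9
   vertex 5.0 0.4 5.9
  endloop
 endfacet
 facet normal 0.374 0.552 0.745
  outer loop
   vertex 2.1 5.6 3.5
   vertex 5.0 0.4 5.9
   vertex 3.0 5.8 2.9
  endloop
 endfacet
 facet normal -0.612 0.032 -0.790
  outer loop
   vertex 2.1 5.6 3.5
   vertex 3.5 0.2 2.2
   vertex 0.2 3.8 4.9
  endloop
 endfacet
 facet normal -0.562 0.053 -0.825
  outer loop
   vertex 2.1 5.6 3.5
   vertex 3.0 5.8 2.9
   vertex 3.5 0.2 2.2
  endloop
 endfacet
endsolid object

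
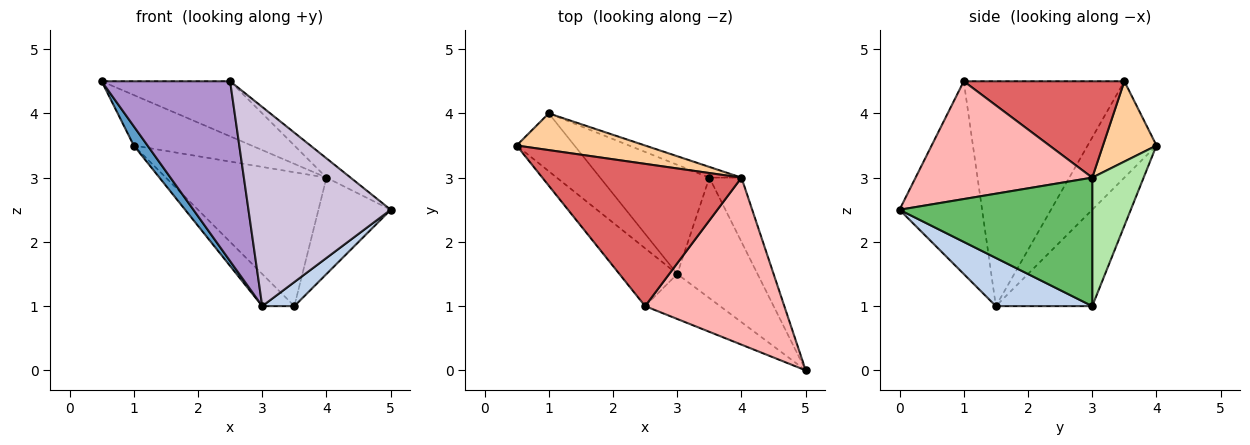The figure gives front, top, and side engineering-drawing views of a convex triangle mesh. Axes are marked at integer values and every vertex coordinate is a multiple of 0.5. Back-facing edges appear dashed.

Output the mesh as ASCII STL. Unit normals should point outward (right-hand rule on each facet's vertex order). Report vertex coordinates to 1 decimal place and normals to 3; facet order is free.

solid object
 facet normal -0.845 -0.169 -0.507
  outer loop
   vertex 3.0 1.5 1.0
   vertex 0.5 3.5 4.5
   vertex 1.0 4.0 3.5
  endloop
 endfacet
 facet normal 0.507 -0.169 -0.845
  outer loop
   vertex 3.5 3.0 1.0
   vertex 5.0 0.0 2.5
   vertex 3.0 1.5 1.0
  endloop
 endfacet
 facet normal -0.646 0.215 -0.732
  outer loop
   vertex 3.5 3.0 1.0
   vertex 3.0 1.5 1.0
   vertex 1.0 4.0 3.5
  endloop
 endfacet
 facet normal 0.345 0.759 0.552
  outer loop
   vertex 4.0 3.0 3.0
   vertex 1.0 4.0 3.5
   vertex 0.5 3.5 4.5
  endloop
 endfacet
 facet normal 0.912 0.342 -0.228
  outer loop
   vertex 4.0 3.0 3.0
   vertex 5.0 0.0 2.5
   vertex 3.5 3.0 1.0
  endloop
 endfacet
 facet normal 0.304 0.950 -0.076
  outer loop
   vertex 4.0 3.0 3.0
   vertex 3.5 3.0 1.0
   vertex 1.0 4.0 3.5
  endloop
 endfacet
 facet normal 0.411 0.329 0.850
  outer loop
   vertex 2.5 1.0 4.5
   vertex 4.0 3.0 3.0
   vertex 0.5 3.5 4.5
  endloop
 endfacet
 facet normal 0.643 0.088 0.760
  outer loop
   vertex 2.5 1.0 4.5
   vertex 5.0 0.0 2.5
   vertex 4.0 3.0 3.0
  endloop
 endfacet
 facet normal -0.766 -0.612 -0.197
  outer loop
   vertex 2.5 1.0 4.5
   vertex 0.5 3.5 4.5
   vertex 3.0 1.5 1.0
  endloop
 endfacet
 facet normal -0.493 -0.849 -0.192
  outer loop
   vertex 2.5 1.0 4.5
   vertex 3.0 1.5 1.0
   vertex 5.0 0.0 2.5
  endloop
 endfacet
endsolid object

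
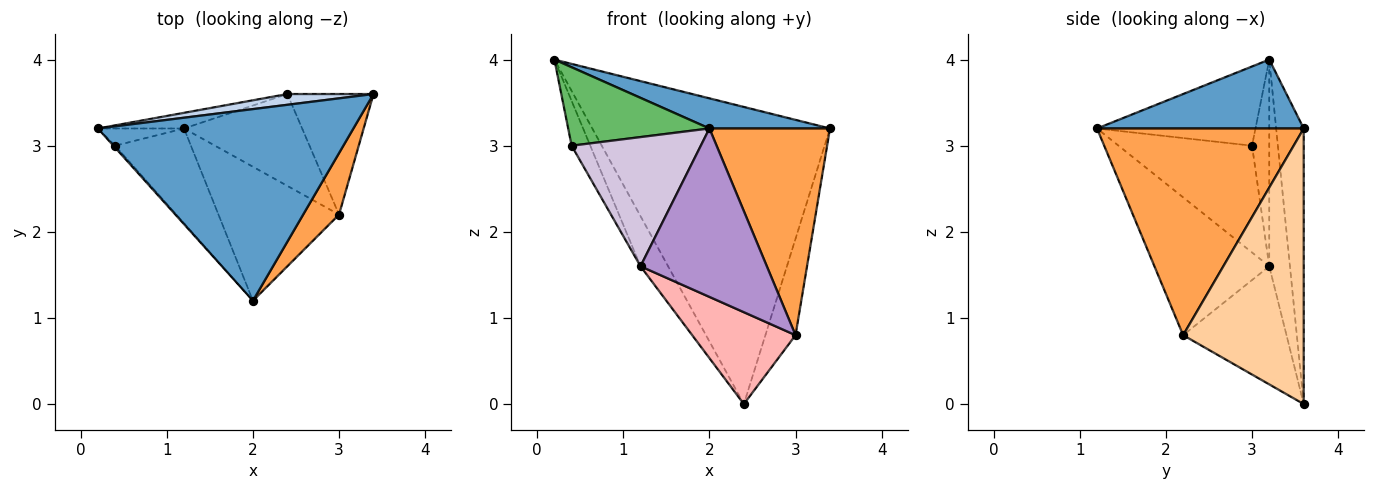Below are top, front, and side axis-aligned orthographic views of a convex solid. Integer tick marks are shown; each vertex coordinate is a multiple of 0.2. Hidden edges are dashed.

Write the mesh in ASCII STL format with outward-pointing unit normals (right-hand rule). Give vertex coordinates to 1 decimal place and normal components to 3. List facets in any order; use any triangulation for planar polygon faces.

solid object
 facet normal 0.257 -0.150 0.955
  outer loop
   vertex 2.0 1.2 3.2
   vertex 3.4 3.6 3.2
   vertex 0.2 3.2 4.0
  endloop
 endfacet
 facet normal -0.115 0.993 0.036
  outer loop
   vertex 2.4 3.6 0.0
   vertex 0.2 3.2 4.0
   vertex 3.4 3.6 3.2
  endloop
 endfacet
 facet normal 0.854 -0.498 0.148
  outer loop
   vertex 3.0 2.2 0.8
   vertex 3.4 3.6 3.2
   vertex 2.0 1.2 3.2
  endloop
 endfacet
 facet normal 0.928 0.232 -0.290
  outer loop
   vertex 3.0 2.2 0.8
   vertex 2.4 3.6 0.0
   vertex 3.4 3.6 3.2
  endloop
 endfacet
 facet normal -0.746 -0.665 -0.016
  outer loop
   vertex 0.4 3.0 3.0
   vertex 2.0 1.2 3.2
   vertex 0.2 3.2 4.0
  endloop
 endfacet
 facet normal -0.582 0.776 -0.243
  outer loop
   vertex 1.2 3.2 1.6
   vertex 0.2 3.2 4.0
   vertex 2.4 3.6 0.0
  endloop
 endfacet
 facet normal -0.653 0.707 -0.272
  outer loop
   vertex 1.2 3.2 1.6
   vertex 0.4 3.0 3.0
   vertex 0.2 3.2 4.0
  endloop
 endfacet
 facet normal -0.577 -0.577 -0.577
  outer loop
   vertex 1.2 3.2 1.6
   vertex 2.4 3.6 0.0
   vertex 3.0 2.2 0.8
  endloop
 endfacet
 facet normal -0.580 -0.638 -0.507
  outer loop
   vertex 1.2 3.2 1.6
   vertex 3.0 2.2 0.8
   vertex 2.0 1.2 3.2
  endloop
 endfacet
 facet normal -0.640 -0.620 -0.454
  outer loop
   vertex 1.2 3.2 1.6
   vertex 2.0 1.2 3.2
   vertex 0.4 3.0 3.0
  endloop
 endfacet
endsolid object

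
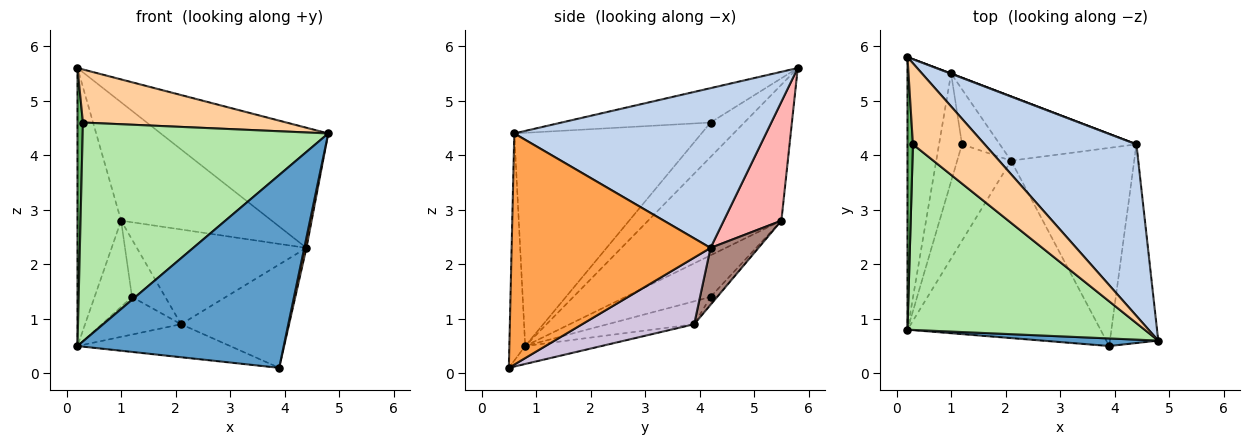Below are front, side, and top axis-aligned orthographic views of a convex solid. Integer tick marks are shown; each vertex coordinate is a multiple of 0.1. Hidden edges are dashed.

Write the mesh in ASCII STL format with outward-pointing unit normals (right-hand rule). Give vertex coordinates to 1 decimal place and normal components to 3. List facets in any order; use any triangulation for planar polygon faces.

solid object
 facet normal -0.077 -0.996 0.039
  outer loop
   vertex 0.2 0.8 0.5
   vertex 3.9 0.5 0.1
   vertex 4.8 0.6 4.4
  endloop
 endfacet
 facet normal 0.653 0.434 0.620
  outer loop
   vertex 4.4 4.2 2.3
   vertex 0.2 5.8 5.6
   vertex 4.8 0.6 4.4
  endloop
 endfacet
 facet normal 0.979 -0.011 -0.205
  outer loop
   vertex 4.4 4.2 2.3
   vertex 4.8 0.6 4.4
   vertex 3.9 0.5 0.1
  endloop
 endfacet
 facet normal -0.372 -0.509 0.776
  outer loop
   vertex 0.3 4.2 4.6
   vertex 4.8 0.6 4.4
   vertex 0.2 5.8 5.6
  endloop
 endfacet
 facet normal -0.975 -0.157 0.154
  outer loop
   vertex 0.3 4.2 4.6
   vertex 0.2 5.8 5.6
   vertex 0.2 0.8 0.5
  endloop
 endfacet
 facet normal -0.503 -0.659 0.559
  outer loop
   vertex 0.3 4.2 4.6
   vertex 0.2 0.8 0.5
   vertex 4.8 0.6 4.4
  endloop
 endfacet
 facet normal -0.909 0.297 -0.292
  outer loop
   vertex 1.0 5.5 2.8
   vertex 0.2 0.8 0.5
   vertex 0.2 5.8 5.6
  endloop
 endfacet
 facet normal 0.357 0.934 0.002
  outer loop
   vertex 1.0 5.5 2.8
   vertex 0.2 5.8 5.6
   vertex 4.4 4.2 2.3
  endloop
 endfacet
 facet normal -0.091 0.182 -0.979
  outer loop
   vertex 2.1 3.9 0.9
   vertex 3.9 0.5 0.1
   vertex 0.2 0.8 0.5
  endloop
 endfacet
 facet normal 0.432 0.417 -0.800
  outer loop
   vertex 2.1 3.9 0.9
   vertex 4.4 4.2 2.3
   vertex 3.9 0.5 0.1
  endloop
 endfacet
 facet normal 0.228 0.806 -0.547
  outer loop
   vertex 2.1 3.9 0.9
   vertex 1.0 5.5 2.8
   vertex 4.4 4.2 2.3
  endloop
 endfacet
 facet normal -0.817 0.360 -0.451
  outer loop
   vertex 1.2 4.2 1.4
   vertex 0.2 0.8 0.5
   vertex 1.0 5.5 2.8
  endloop
 endfacet
 facet normal -0.369 0.338 -0.866
  outer loop
   vertex 1.2 4.2 1.4
   vertex 2.1 3.9 0.9
   vertex 0.2 0.8 0.5
  endloop
 endfacet
 facet normal -0.142 0.715 -0.684
  outer loop
   vertex 1.2 4.2 1.4
   vertex 1.0 5.5 2.8
   vertex 2.1 3.9 0.9
  endloop
 endfacet
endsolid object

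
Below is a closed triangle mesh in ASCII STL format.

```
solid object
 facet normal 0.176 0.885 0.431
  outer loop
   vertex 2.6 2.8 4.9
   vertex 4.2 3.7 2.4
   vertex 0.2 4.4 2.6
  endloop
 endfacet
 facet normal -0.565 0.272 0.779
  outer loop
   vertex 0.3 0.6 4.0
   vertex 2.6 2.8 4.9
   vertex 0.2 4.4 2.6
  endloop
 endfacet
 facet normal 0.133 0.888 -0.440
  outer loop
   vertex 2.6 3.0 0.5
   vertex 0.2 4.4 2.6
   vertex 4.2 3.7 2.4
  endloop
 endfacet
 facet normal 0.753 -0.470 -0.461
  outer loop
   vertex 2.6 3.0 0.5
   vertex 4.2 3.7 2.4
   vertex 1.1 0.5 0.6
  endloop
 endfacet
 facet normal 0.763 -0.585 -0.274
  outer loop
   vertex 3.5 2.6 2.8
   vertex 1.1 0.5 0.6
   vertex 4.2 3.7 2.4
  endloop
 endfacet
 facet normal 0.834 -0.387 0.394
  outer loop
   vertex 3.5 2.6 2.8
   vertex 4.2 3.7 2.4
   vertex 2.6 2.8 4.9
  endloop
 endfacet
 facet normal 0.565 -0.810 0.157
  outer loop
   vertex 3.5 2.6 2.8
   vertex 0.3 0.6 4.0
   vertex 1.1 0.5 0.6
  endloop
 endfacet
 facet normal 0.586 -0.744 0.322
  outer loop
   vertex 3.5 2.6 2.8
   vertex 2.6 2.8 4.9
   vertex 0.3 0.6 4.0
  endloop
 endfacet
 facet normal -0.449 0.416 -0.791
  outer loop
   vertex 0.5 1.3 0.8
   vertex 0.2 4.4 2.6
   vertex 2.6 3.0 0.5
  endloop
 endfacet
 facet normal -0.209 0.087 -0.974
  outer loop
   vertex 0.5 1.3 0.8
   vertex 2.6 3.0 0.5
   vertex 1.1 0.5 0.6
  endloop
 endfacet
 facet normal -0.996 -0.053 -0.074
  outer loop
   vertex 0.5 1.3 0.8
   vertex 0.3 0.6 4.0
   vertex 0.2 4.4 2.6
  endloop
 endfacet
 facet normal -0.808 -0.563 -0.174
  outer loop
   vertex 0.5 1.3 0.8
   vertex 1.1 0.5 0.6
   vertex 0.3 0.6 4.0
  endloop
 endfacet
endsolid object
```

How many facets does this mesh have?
12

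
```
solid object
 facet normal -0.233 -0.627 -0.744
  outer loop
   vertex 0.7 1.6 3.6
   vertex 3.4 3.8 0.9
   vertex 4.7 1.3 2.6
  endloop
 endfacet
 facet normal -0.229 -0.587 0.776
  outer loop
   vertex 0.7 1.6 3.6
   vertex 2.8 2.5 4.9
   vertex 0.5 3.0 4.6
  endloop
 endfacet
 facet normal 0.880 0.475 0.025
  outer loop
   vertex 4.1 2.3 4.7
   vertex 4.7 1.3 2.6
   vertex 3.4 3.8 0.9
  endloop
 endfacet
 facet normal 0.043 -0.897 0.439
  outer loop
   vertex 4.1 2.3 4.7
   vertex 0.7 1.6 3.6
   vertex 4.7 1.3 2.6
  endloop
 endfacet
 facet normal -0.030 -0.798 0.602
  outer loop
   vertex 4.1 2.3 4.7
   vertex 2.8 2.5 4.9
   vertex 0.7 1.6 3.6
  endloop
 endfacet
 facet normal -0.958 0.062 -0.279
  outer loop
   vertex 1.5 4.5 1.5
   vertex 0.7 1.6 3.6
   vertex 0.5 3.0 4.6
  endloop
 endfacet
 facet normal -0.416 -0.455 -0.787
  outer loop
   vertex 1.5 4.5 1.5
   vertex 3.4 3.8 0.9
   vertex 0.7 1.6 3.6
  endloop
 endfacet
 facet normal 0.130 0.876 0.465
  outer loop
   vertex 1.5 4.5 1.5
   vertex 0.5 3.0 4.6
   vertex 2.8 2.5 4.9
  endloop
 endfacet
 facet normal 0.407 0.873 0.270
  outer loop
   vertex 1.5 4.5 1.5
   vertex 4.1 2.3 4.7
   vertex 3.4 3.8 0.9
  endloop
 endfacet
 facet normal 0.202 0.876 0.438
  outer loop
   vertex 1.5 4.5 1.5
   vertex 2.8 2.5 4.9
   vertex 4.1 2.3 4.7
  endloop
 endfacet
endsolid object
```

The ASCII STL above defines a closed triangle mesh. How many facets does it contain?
10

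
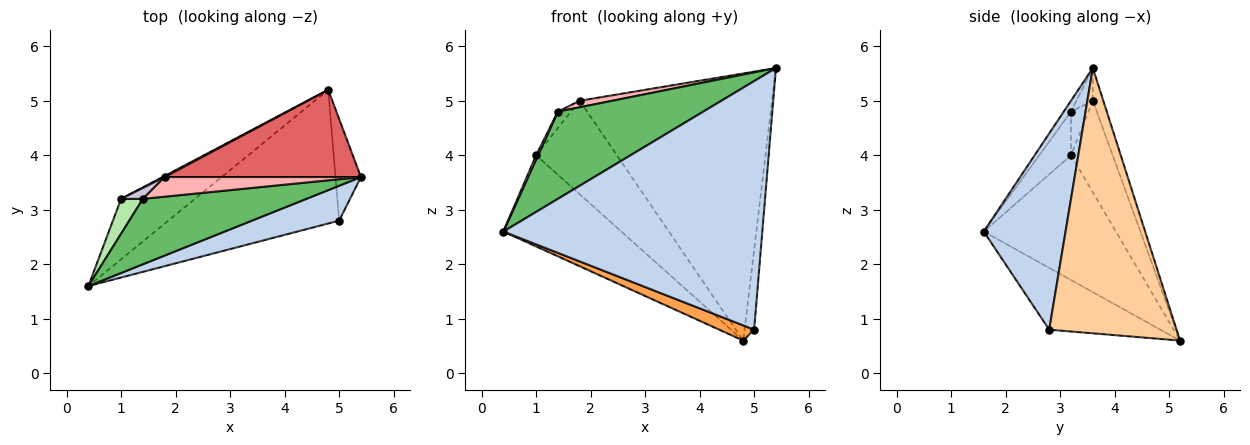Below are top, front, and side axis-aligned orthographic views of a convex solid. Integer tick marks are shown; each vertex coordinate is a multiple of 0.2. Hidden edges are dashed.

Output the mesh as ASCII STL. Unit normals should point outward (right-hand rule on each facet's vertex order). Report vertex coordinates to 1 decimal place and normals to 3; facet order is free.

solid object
 facet normal -0.682 0.609 -0.404
  outer loop
   vertex 1.0 3.2 4.0
   vertex 4.8 5.2 0.6
   vertex 0.4 1.6 2.6
  endloop
 endfacet
 facet normal 0.298 -0.945 0.133
  outer loop
   vertex 5.0 2.8 0.8
   vertex 5.4 3.6 5.6
   vertex 0.4 1.6 2.6
  endloop
 endfacet
 facet normal -0.338 -0.106 -0.935
  outer loop
   vertex 5.0 2.8 0.8
   vertex 0.4 1.6 2.6
   vertex 4.8 5.2 0.6
  endloop
 endfacet
 facet normal 0.993 0.075 -0.095
  outer loop
   vertex 5.0 2.8 0.8
   vertex 4.8 5.2 0.6
   vertex 5.4 3.6 5.6
  endloop
 endfacet
 facet normal -0.040 -0.799 0.600
  outer loop
   vertex 1.4 3.2 4.8
   vertex 0.4 1.6 2.6
   vertex 5.4 3.6 5.6
  endloop
 endfacet
 facet normal -0.893 -0.056 0.447
  outer loop
   vertex 1.4 3.2 4.8
   vertex 1.0 3.2 4.0
   vertex 0.4 1.6 2.6
  endloop
 endfacet
 facet normal -0.052 0.949 0.310
  outer loop
   vertex 1.8 3.6 5.0
   vertex 5.4 3.6 5.6
   vertex 4.8 5.2 0.6
  endloop
 endfacet
 facet normal -0.156 -0.312 0.937
  outer loop
   vertex 1.8 3.6 5.0
   vertex 1.4 3.2 4.8
   vertex 5.4 3.6 5.6
  endloop
 endfacet
 facet normal -0.458 0.889 0.011
  outer loop
   vertex 1.8 3.6 5.0
   vertex 4.8 5.2 0.6
   vertex 1.0 3.2 4.0
  endloop
 endfacet
 facet normal -0.743 0.557 0.371
  outer loop
   vertex 1.8 3.6 5.0
   vertex 1.0 3.2 4.0
   vertex 1.4 3.2 4.8
  endloop
 endfacet
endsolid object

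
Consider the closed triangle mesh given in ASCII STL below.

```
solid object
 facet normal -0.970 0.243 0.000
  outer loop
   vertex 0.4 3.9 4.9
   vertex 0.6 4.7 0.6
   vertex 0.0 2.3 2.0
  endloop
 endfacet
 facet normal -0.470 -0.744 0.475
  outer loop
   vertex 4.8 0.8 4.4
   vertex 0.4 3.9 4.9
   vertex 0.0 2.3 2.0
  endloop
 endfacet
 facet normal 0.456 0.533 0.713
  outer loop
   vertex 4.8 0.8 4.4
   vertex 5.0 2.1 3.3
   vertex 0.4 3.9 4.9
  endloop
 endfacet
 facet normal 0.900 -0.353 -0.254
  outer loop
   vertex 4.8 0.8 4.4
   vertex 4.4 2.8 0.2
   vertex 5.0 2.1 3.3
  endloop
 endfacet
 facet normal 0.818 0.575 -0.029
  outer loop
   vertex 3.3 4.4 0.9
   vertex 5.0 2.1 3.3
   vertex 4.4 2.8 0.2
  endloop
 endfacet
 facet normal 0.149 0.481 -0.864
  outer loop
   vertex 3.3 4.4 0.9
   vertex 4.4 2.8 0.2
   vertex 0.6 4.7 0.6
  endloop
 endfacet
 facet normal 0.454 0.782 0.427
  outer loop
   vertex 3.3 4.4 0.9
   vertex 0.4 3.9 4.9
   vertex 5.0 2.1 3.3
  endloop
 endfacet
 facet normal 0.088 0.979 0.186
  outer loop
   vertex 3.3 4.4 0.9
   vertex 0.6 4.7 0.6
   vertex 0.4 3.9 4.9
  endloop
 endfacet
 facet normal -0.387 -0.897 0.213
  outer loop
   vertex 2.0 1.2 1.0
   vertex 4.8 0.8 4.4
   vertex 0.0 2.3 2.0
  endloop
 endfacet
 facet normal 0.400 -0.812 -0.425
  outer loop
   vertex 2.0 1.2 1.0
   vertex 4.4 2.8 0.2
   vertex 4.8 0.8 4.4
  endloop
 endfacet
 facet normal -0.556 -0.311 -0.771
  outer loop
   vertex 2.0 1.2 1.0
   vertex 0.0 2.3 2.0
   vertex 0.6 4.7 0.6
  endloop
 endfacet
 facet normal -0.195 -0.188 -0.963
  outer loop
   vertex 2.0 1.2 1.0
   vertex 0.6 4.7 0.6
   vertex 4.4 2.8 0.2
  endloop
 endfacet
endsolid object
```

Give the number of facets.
12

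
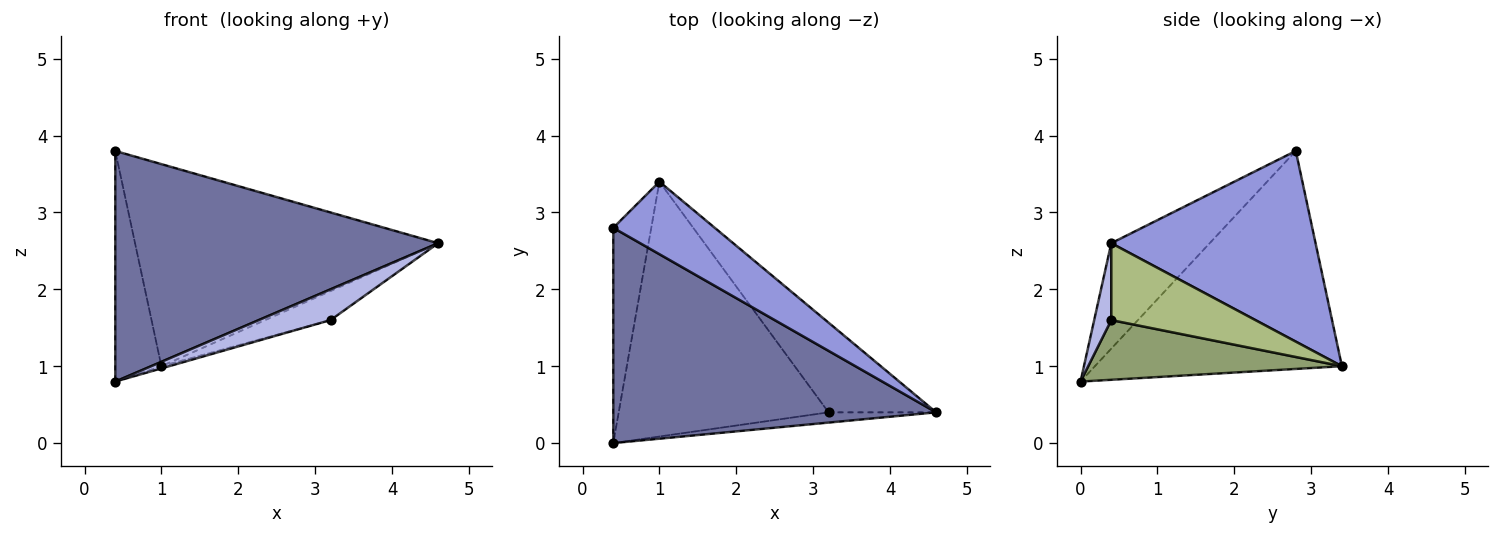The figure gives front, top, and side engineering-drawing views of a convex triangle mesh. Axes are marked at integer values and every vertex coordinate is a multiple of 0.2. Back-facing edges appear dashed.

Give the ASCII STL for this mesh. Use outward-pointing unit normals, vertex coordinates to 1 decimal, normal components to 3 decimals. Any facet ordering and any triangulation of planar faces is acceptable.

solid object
 facet normal -0.217 -0.714 0.666
  outer loop
   vertex 0.4 2.8 3.8
   vertex 0.4 0.0 0.8
   vertex 4.6 0.4 2.6
  endloop
 endfacet
 facet normal -0.969 0.181 -0.169
  outer loop
   vertex 0.4 2.8 3.8
   vertex 1.0 3.4 1.0
   vertex 0.4 0.0 0.8
  endloop
 endfacet
 facet normal 0.536 0.795 0.285
  outer loop
   vertex 0.4 2.8 3.8
   vertex 4.6 0.4 2.6
   vertex 1.0 3.4 1.0
  endloop
 endfacet
 facet normal 0.220 -0.925 -0.308
  outer loop
   vertex 3.2 0.4 1.6
   vertex 4.6 0.4 2.6
   vertex 0.4 0.0 0.8
  endloop
 endfacet
 facet normal 0.274 0.008 -0.962
  outer loop
   vertex 3.2 0.4 1.6
   vertex 0.4 0.0 0.8
   vertex 1.0 3.4 1.0
  endloop
 endfacet
 facet normal 0.562 0.255 -0.787
  outer loop
   vertex 3.2 0.4 1.6
   vertex 1.0 3.4 1.0
   vertex 4.6 0.4 2.6
  endloop
 endfacet
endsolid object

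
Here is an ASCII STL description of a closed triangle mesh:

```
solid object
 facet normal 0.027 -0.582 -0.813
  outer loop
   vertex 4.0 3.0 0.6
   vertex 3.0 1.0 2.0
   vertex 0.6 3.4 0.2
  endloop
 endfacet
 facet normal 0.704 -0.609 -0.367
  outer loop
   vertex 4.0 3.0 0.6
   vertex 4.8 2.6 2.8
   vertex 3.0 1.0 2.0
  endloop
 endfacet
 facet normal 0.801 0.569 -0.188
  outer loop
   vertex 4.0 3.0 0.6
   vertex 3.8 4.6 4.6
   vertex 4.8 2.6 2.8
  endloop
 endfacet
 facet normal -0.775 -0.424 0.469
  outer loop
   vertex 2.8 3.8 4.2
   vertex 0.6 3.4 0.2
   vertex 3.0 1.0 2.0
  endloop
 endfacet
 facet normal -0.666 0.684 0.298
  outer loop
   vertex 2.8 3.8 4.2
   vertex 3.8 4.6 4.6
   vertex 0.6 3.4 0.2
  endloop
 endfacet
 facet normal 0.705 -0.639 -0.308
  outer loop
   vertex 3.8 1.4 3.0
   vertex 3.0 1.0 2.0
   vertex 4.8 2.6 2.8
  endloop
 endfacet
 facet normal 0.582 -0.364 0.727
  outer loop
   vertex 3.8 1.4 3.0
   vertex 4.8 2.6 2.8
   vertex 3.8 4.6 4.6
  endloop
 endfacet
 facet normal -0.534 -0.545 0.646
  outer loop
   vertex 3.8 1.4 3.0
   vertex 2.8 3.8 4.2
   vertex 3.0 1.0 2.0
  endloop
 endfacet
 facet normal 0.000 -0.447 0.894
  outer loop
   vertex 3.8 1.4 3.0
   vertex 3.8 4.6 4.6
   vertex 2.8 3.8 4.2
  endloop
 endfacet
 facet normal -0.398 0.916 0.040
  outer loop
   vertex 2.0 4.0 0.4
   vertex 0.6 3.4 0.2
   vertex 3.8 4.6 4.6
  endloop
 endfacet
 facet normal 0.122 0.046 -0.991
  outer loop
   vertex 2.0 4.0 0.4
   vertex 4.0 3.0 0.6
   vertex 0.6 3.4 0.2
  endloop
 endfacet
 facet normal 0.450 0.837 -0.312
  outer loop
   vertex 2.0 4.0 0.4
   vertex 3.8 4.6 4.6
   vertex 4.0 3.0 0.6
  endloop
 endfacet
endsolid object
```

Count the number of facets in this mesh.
12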